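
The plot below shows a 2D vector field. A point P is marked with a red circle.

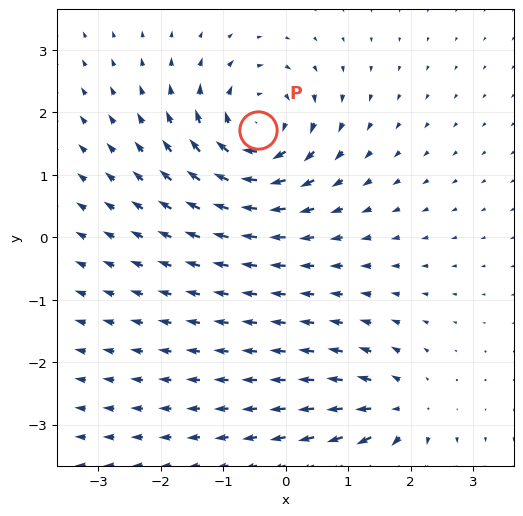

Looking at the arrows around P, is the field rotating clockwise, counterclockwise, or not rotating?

clockwise

Near P at (-0.4, 1.7) the arrows circulate clockwise. The curl (z-component) there is about -6; negative curl means clockwise rotation.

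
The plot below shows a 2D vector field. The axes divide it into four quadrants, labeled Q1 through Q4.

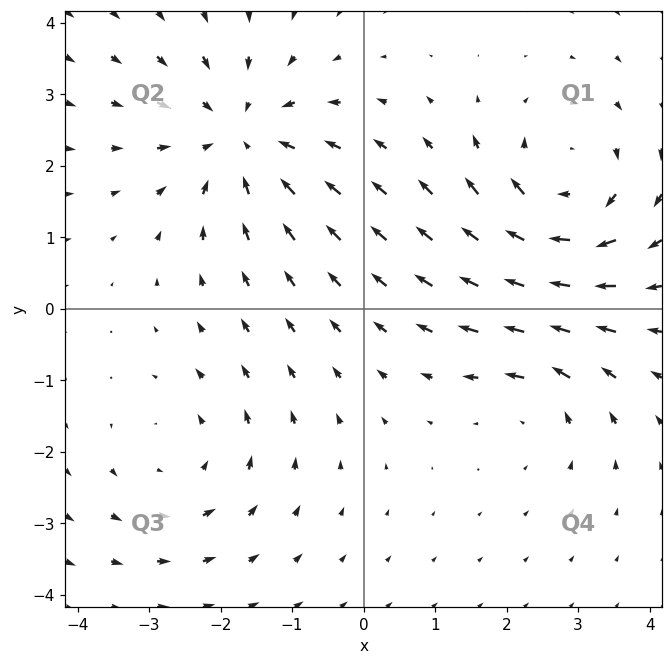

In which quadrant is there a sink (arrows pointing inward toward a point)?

Q2

The sink sits at approximately (-1.7, 2.4), which lies in quadrant Q2. The divergence there is about -4, negative as expected for a sink.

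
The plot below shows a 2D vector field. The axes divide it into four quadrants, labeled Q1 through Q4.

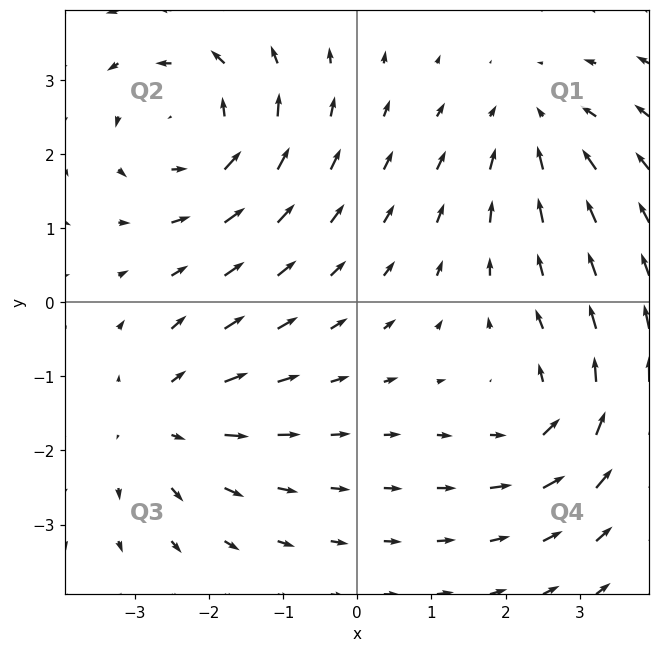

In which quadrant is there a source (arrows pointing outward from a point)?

The source sits at approximately (-2.7, -1.6), which lies in quadrant Q3. The divergence there is about +4, positive as expected for a source.

Q3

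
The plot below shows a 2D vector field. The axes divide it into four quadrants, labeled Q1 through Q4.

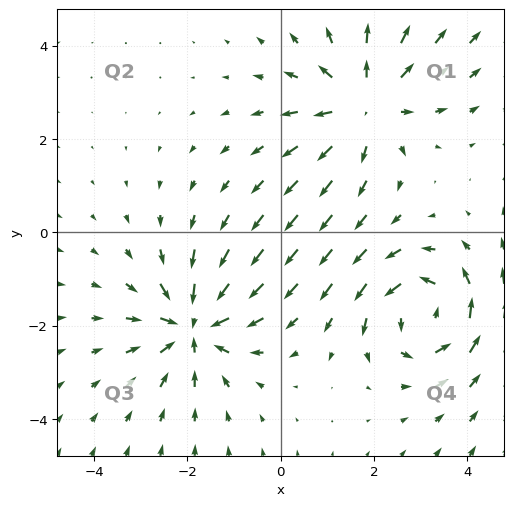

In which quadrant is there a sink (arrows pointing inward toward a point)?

The sink sits at approximately (-1.9, -2.0), which lies in quadrant Q3. The divergence there is about -5, negative as expected for a sink.

Q3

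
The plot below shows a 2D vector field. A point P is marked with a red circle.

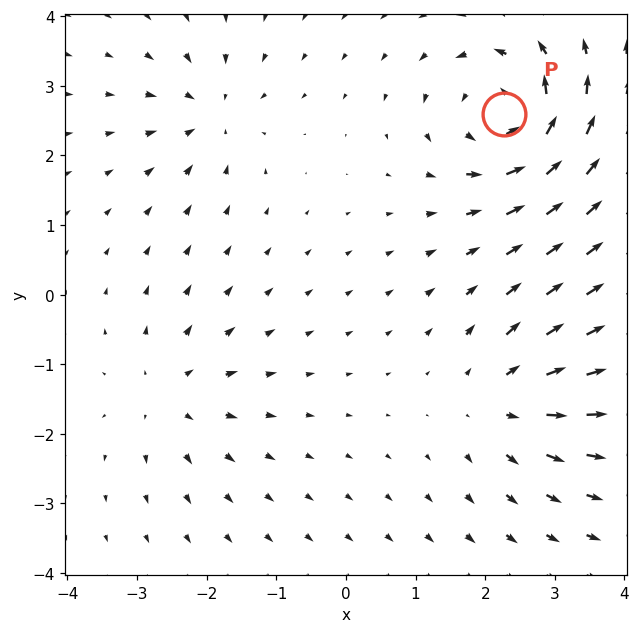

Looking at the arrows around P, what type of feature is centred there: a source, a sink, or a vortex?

vortex

At P (2.3, 2.6) the arrows circulate counterclockwise. Divergence ≈0, curl about +6 — near-zero divergence with nonzero curl is a vortex.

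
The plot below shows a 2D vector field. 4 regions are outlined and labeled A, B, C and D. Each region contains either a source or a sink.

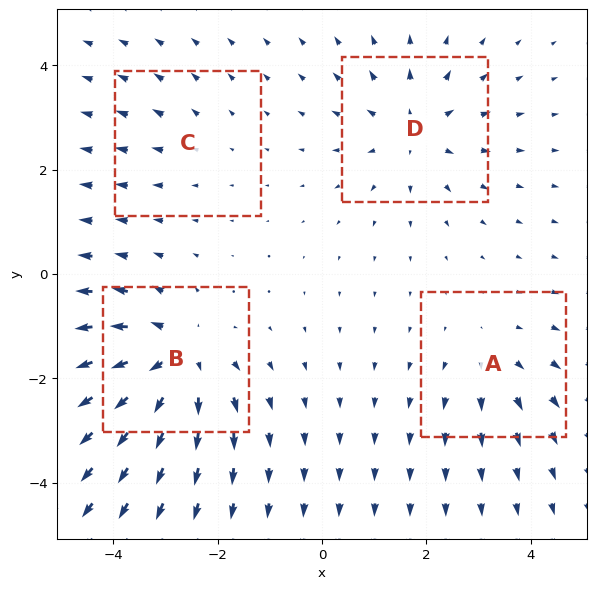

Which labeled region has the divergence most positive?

B

Divergence at each region's feature centre — A: about +3, B: about +7, C: about +2, D: about +4. Region B is most positive.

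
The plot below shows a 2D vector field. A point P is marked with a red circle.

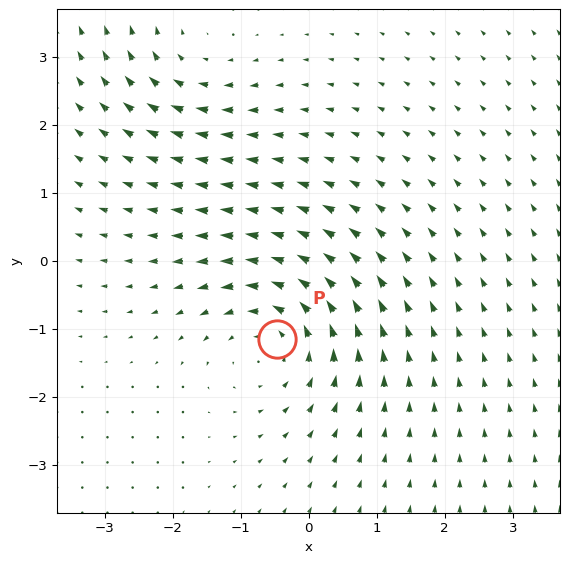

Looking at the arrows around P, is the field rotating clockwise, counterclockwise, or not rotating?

Near P at (-0.5, -1.1) the arrows circulate counterclockwise. The curl (z-component) there is about +4; positive curl means counterclockwise rotation.

counterclockwise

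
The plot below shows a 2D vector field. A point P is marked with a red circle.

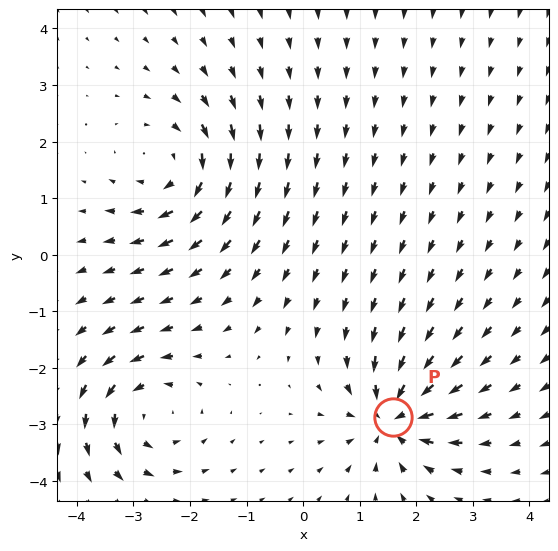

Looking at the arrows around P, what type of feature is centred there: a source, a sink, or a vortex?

sink

At P (1.6, -2.9) the arrows converge inward. Divergence about -4, curl ≈0 — negative divergence with near-zero curl is a sink.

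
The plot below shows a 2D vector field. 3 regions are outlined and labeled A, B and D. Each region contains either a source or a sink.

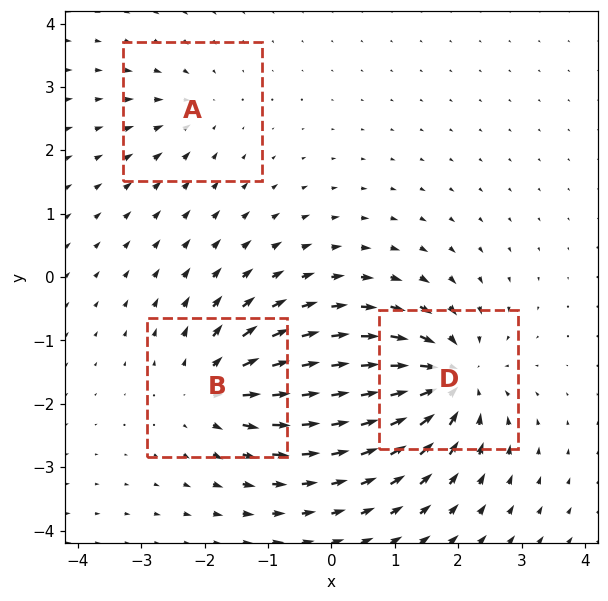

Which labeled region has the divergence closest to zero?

Divergence at each region's feature centre — A: about -2, B: about +4, D: about -5. Region A is closest to zero.

A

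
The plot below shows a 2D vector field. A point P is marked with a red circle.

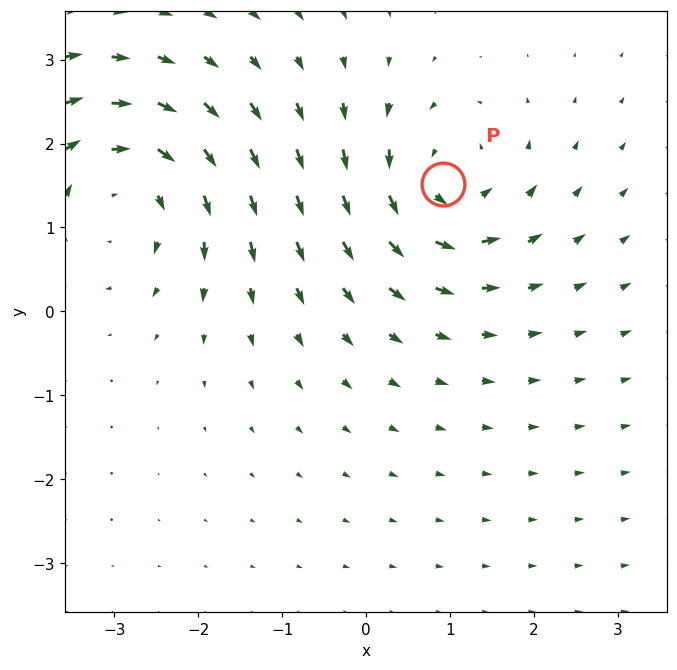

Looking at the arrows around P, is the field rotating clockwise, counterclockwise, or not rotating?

Near P at (0.9, 1.5) the arrows circulate counterclockwise. The curl (z-component) there is about +5; positive curl means counterclockwise rotation.

counterclockwise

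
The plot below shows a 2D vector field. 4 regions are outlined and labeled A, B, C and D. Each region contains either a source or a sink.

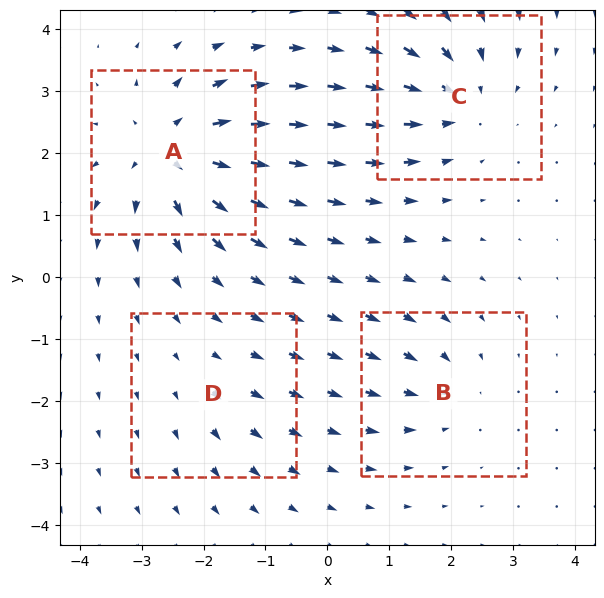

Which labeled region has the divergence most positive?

Divergence at each region's feature centre — A: about +7, B: about -3, C: about -5, D: about +2. Region A is most positive.

A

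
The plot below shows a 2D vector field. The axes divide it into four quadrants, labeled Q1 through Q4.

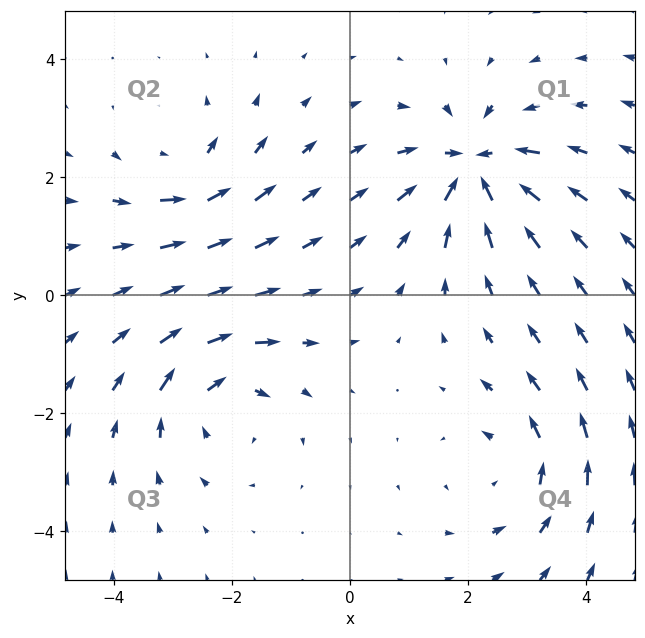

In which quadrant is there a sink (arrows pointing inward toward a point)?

The sink sits at approximately (2.1, 2.2), which lies in quadrant Q1. The divergence there is about -7, negative as expected for a sink.

Q1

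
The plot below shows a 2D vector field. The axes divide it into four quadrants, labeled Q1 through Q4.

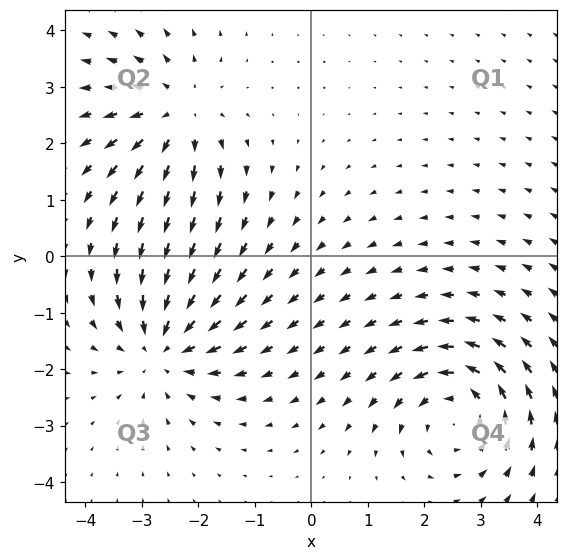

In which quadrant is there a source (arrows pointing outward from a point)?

Q2

The source sits at approximately (-2.4, 2.5), which lies in quadrant Q2. The divergence there is about +4, positive as expected for a source.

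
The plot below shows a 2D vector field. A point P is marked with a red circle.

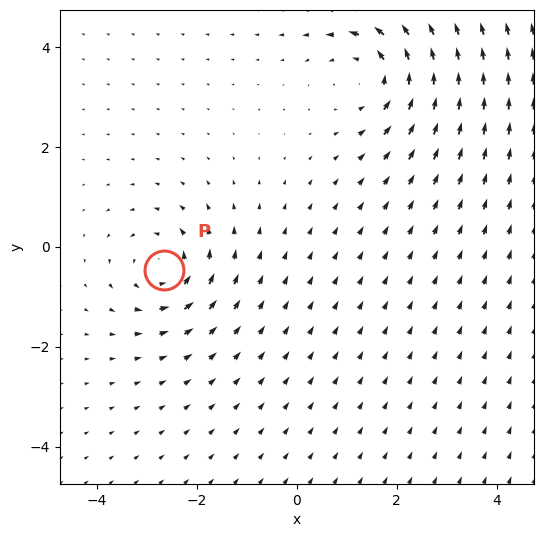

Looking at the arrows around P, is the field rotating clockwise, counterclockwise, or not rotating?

Near P at (-2.6, -0.5) the arrows circulate counterclockwise. The curl (z-component) there is about +4; positive curl means counterclockwise rotation.

counterclockwise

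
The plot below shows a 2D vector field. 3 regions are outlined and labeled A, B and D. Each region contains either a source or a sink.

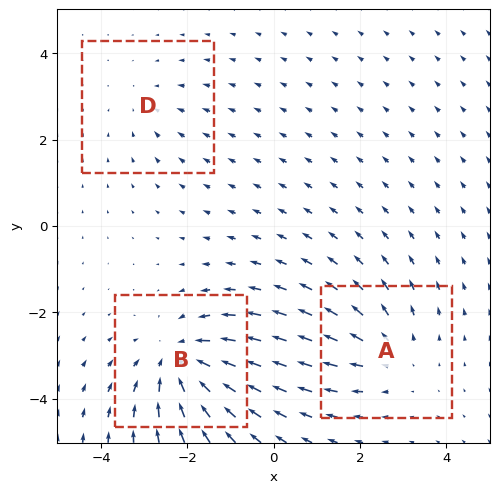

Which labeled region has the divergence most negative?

B

Divergence at each region's feature centre — A: about +3, B: about -4, D: about -2. Region B is most negative.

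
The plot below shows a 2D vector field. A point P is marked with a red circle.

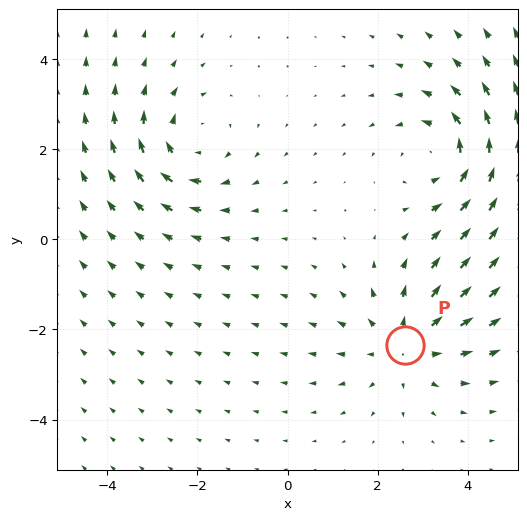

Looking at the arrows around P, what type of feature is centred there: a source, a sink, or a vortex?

At P (2.6, -2.4) the arrows spread outward. Divergence about +3, curl ≈0 — positive divergence with near-zero curl is a source.

source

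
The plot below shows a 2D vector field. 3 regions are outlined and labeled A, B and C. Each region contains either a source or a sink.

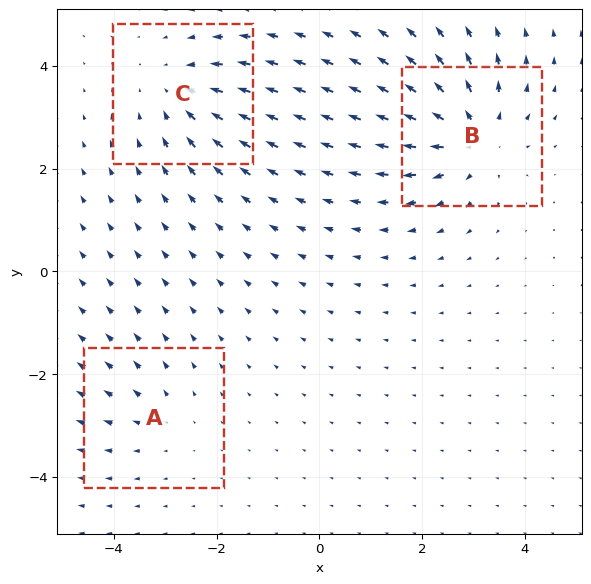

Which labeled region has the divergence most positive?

B

Divergence at each region's feature centre — A: about +2, B: about +5, C: about -3. Region B is most positive.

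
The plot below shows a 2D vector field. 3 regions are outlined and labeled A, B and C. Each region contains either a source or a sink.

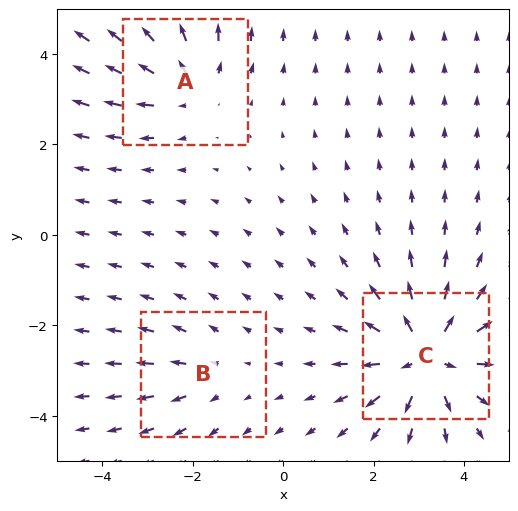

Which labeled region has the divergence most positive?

Divergence at each region's feature centre — A: about +3, B: about +2, C: about +5. Region C is most positive.

C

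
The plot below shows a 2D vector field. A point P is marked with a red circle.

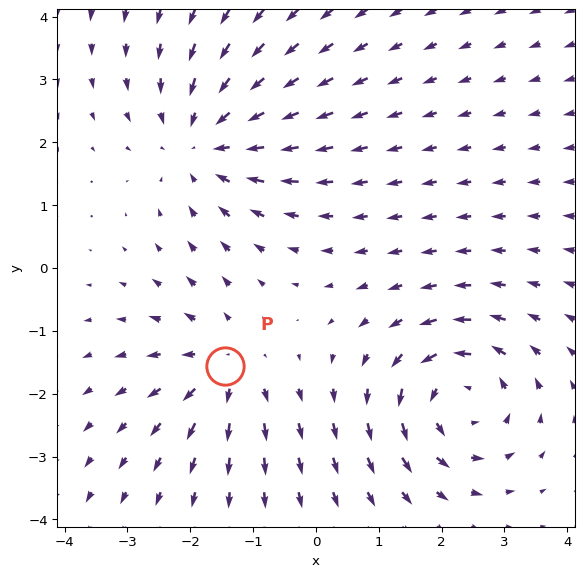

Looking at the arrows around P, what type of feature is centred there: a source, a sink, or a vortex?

At P (-1.5, -1.6) the arrows spread outward. Divergence about +4, curl ≈0 — positive divergence with near-zero curl is a source.

source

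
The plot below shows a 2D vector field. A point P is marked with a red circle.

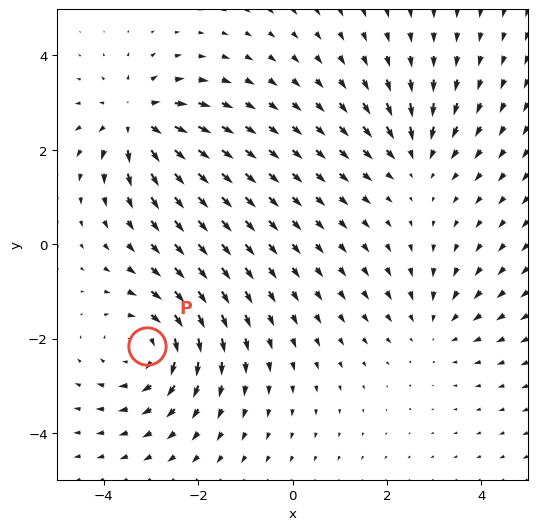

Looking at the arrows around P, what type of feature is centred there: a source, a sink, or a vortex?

At P (-3.1, -2.2) the arrows circulate clockwise. Divergence ≈0, curl about -4 — near-zero divergence with nonzero curl is a vortex.

vortex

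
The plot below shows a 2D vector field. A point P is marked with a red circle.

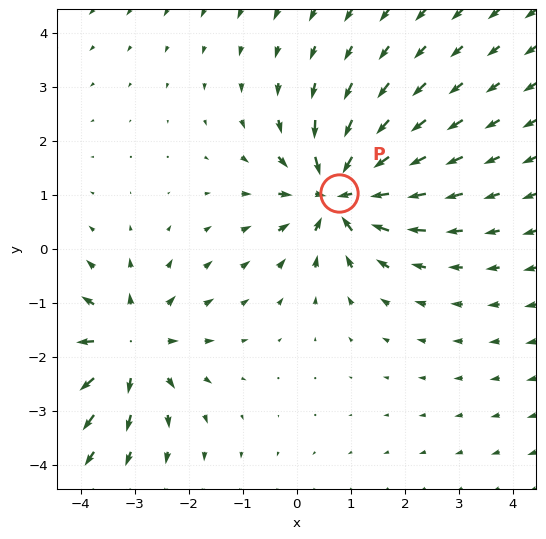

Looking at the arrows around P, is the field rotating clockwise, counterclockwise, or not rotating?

Near P at (0.8, 1.0) the arrows show no circulation. The curl there is ≈0.

not rotating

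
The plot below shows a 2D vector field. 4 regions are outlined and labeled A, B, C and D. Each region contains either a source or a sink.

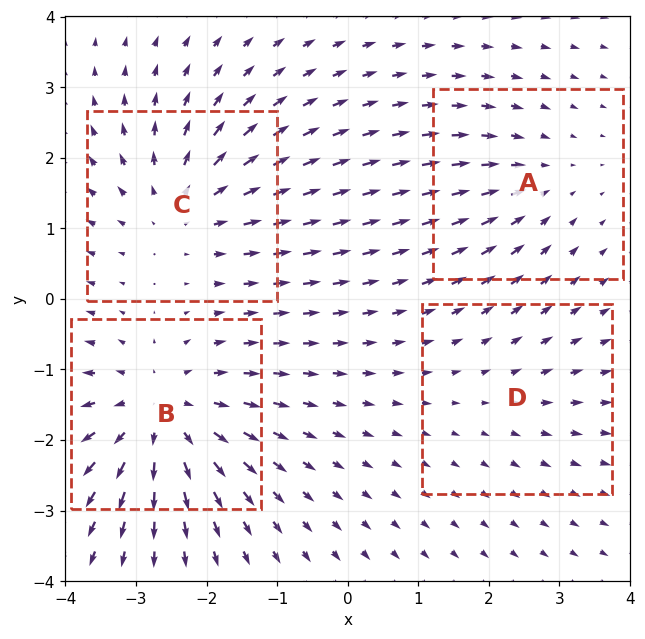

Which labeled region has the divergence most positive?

Divergence at each region's feature centre — A: about -3, B: about +6, C: about +5, D: about +2. Region B is most positive.

B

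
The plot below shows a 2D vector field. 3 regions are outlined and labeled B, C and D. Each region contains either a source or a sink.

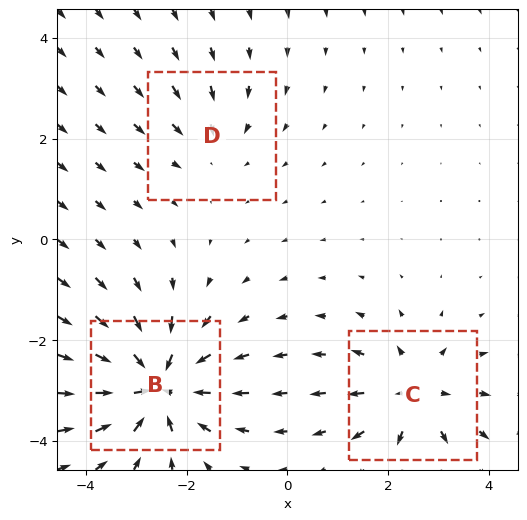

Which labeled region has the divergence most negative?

Divergence at each region's feature centre — B: about -5, C: about +3, D: about -2. Region B is most negative.

B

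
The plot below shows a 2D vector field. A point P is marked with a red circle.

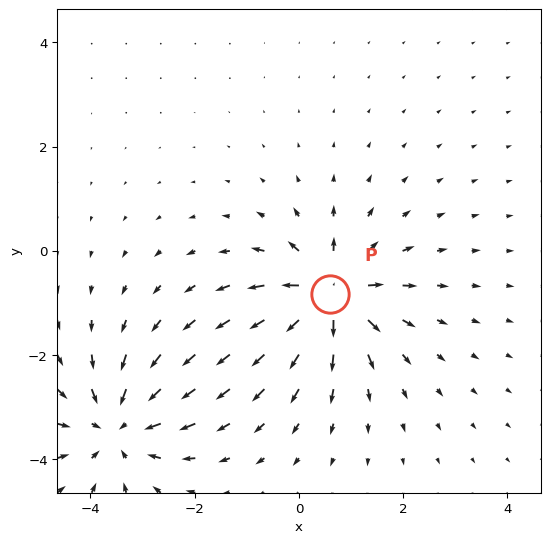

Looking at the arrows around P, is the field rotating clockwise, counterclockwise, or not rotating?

not rotating

Near P at (0.6, -0.8) the arrows show no circulation. The curl there is ≈0.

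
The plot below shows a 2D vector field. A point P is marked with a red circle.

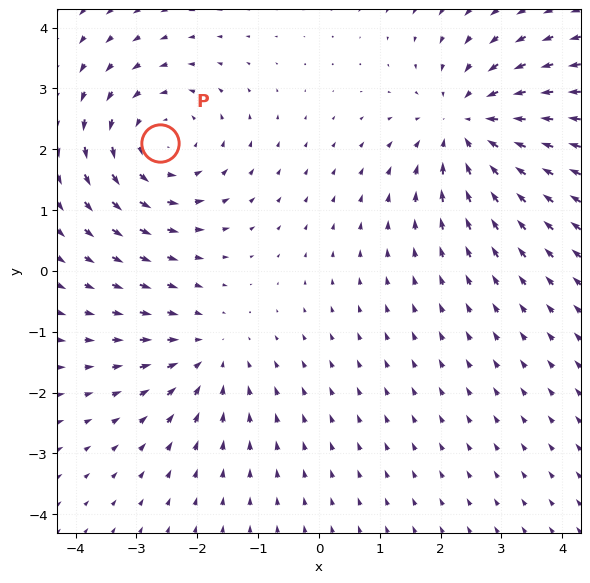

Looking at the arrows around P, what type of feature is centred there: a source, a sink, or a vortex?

At P (-2.6, 2.1) the arrows circulate counterclockwise. Divergence ≈0, curl about +4 — near-zero divergence with nonzero curl is a vortex.

vortex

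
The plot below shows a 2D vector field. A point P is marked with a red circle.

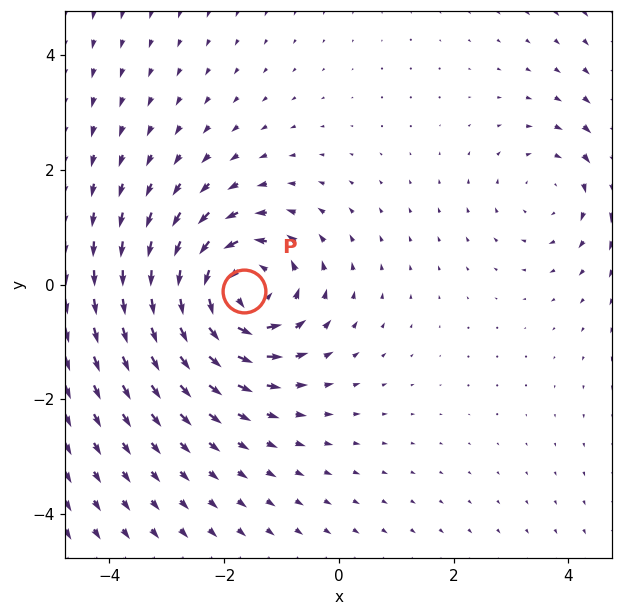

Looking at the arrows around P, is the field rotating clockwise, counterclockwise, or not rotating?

Near P at (-1.7, -0.1) the arrows circulate counterclockwise. The curl (z-component) there is about +5; positive curl means counterclockwise rotation.

counterclockwise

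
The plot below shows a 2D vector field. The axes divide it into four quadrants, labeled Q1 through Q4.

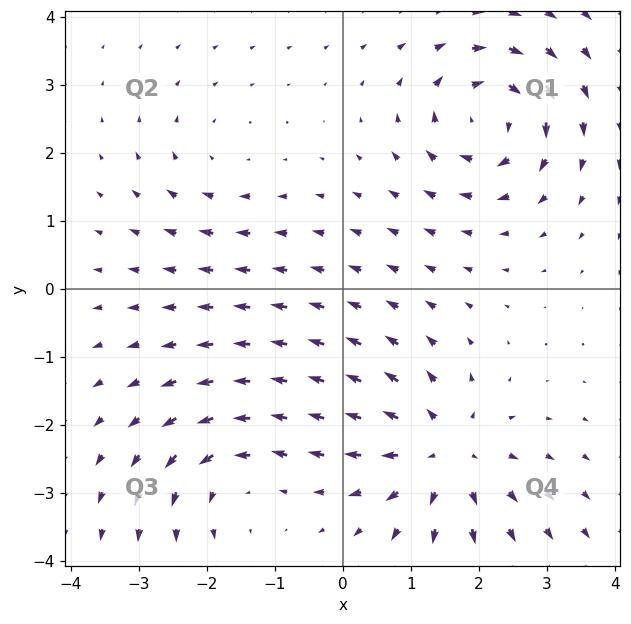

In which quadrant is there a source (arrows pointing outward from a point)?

Q4

The source sits at approximately (1.5, -2.4), which lies in quadrant Q4. The divergence there is about +5, positive as expected for a source.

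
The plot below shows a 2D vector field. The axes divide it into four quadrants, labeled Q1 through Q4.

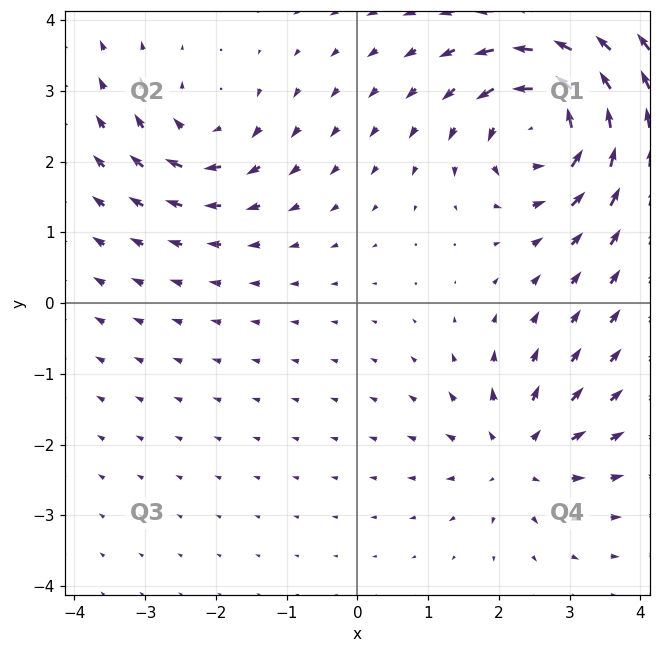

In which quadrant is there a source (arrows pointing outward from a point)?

The source sits at approximately (2.3, -2.2), which lies in quadrant Q4. The divergence there is about +4, positive as expected for a source.

Q4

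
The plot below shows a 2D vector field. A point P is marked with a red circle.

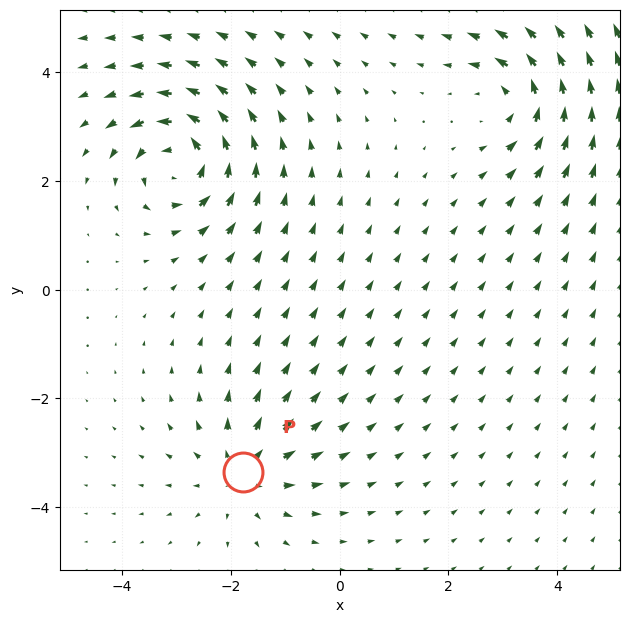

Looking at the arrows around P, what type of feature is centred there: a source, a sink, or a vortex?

source

At P (-1.8, -3.4) the arrows spread outward. Divergence about +4, curl ≈0 — positive divergence with near-zero curl is a source.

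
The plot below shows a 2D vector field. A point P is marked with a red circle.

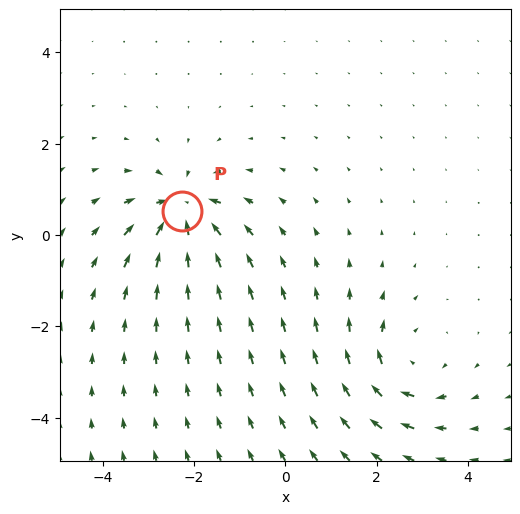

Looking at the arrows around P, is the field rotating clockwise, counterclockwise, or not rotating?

not rotating

Near P at (-2.3, 0.5) the arrows show no circulation. The curl there is ≈0.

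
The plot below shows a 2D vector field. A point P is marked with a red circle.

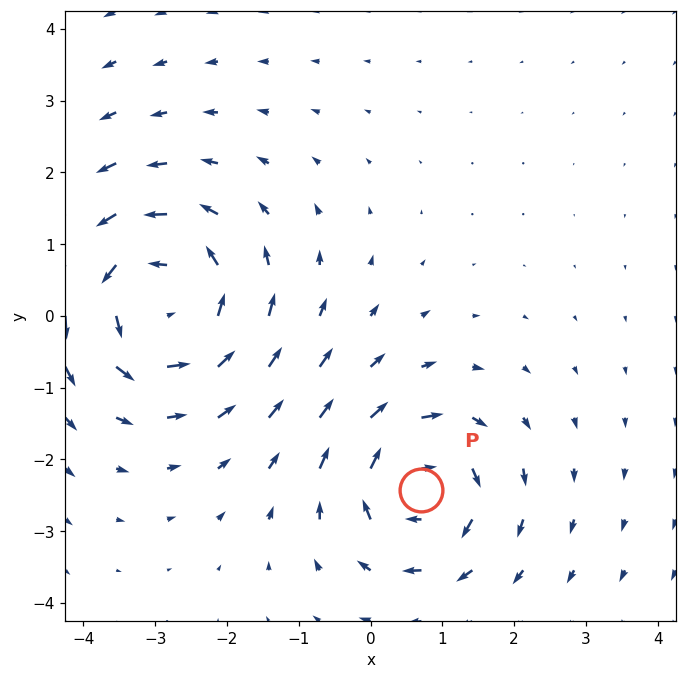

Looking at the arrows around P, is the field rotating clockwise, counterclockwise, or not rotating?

Near P at (0.7, -2.4) the arrows circulate clockwise. The curl (z-component) there is about -5; negative curl means clockwise rotation.

clockwise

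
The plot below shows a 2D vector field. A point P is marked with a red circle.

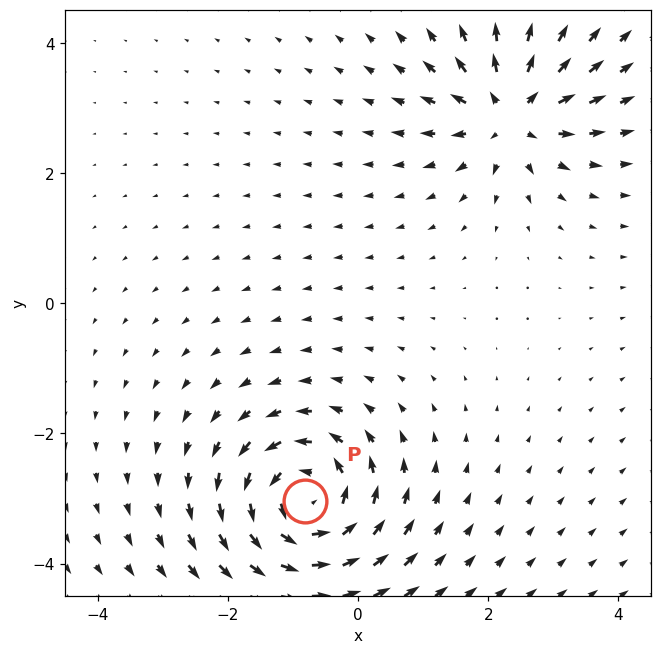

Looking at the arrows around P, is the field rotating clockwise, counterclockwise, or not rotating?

Near P at (-0.8, -3.0) the arrows circulate counterclockwise. The curl (z-component) there is about +5; positive curl means counterclockwise rotation.

counterclockwise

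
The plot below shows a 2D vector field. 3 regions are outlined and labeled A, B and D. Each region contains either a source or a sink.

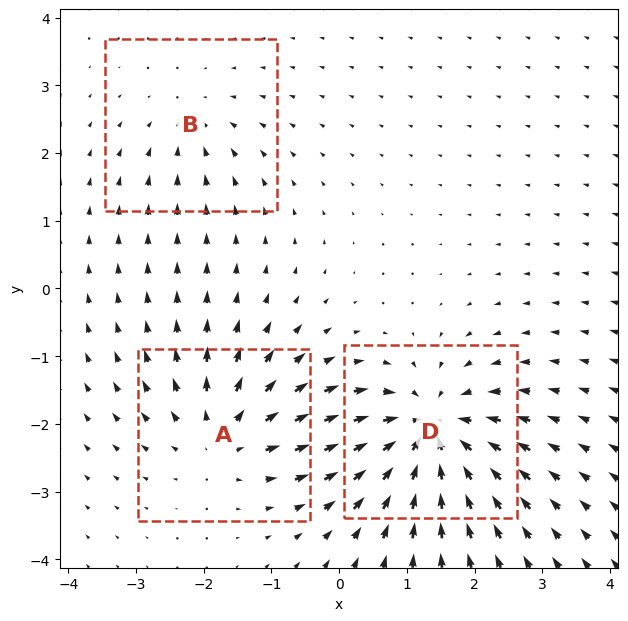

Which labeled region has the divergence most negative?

Divergence at each region's feature centre — A: about +4, B: about -2, D: about -6. Region D is most negative.

D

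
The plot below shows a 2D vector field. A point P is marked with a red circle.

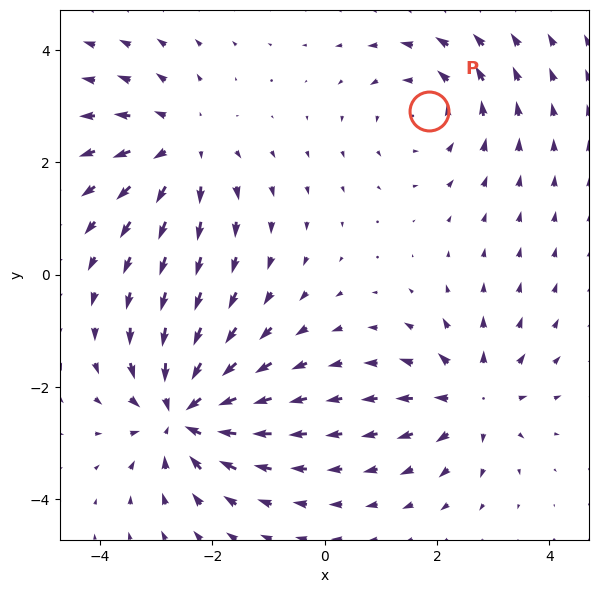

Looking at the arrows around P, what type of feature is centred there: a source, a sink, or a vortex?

At P (1.9, 2.9) the arrows circulate counterclockwise. Divergence ≈0, curl about +3 — near-zero divergence with nonzero curl is a vortex.

vortex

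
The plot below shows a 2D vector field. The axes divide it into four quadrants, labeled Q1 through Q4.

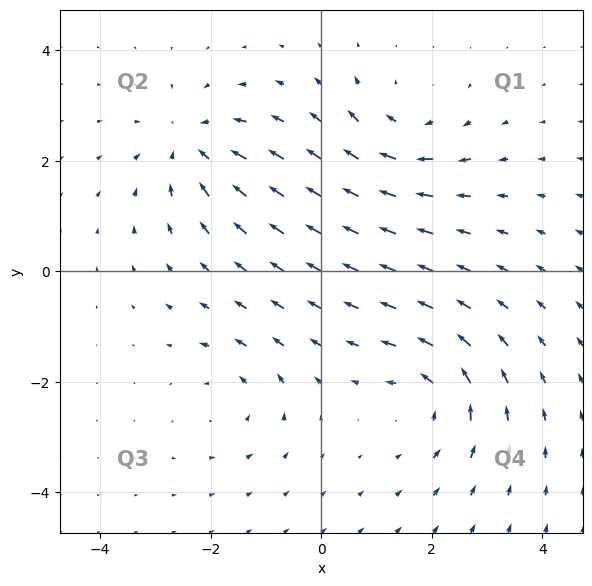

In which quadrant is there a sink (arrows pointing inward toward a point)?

Q2

The sink sits at approximately (-2.3, 2.3), which lies in quadrant Q2. The divergence there is about -4, negative as expected for a sink.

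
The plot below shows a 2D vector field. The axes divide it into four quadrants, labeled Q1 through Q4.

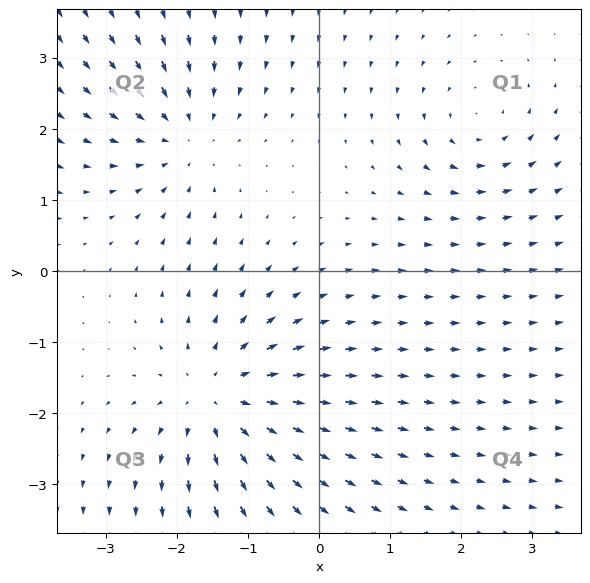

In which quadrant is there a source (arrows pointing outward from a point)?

The source sits at approximately (-1.4, -1.8), which lies in quadrant Q3. The divergence there is about +5, positive as expected for a source.

Q3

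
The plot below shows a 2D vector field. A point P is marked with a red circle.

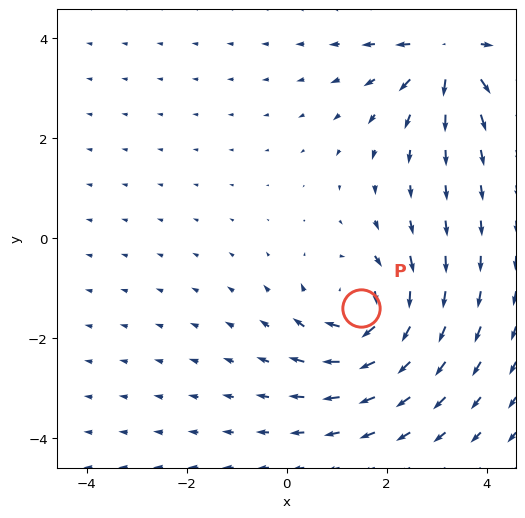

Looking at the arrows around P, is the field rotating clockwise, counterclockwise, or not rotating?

Near P at (1.5, -1.4) the arrows circulate clockwise. The curl (z-component) there is about -3; negative curl means clockwise rotation.

clockwise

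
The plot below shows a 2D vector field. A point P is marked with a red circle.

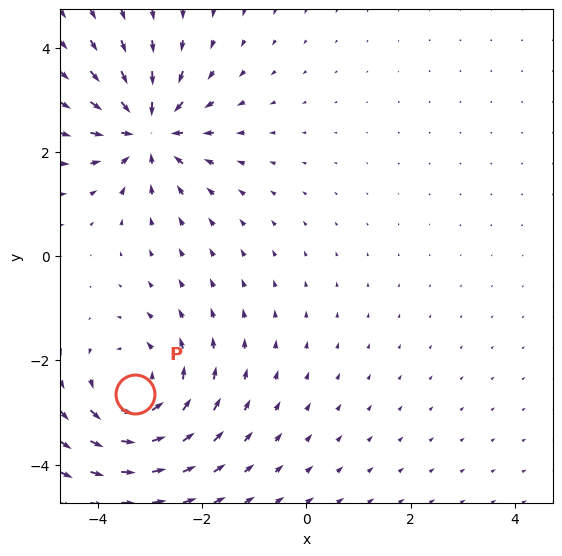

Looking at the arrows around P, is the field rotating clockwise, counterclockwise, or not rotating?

Near P at (-3.3, -2.6) the arrows circulate counterclockwise. The curl (z-component) there is about +3; positive curl means counterclockwise rotation.

counterclockwise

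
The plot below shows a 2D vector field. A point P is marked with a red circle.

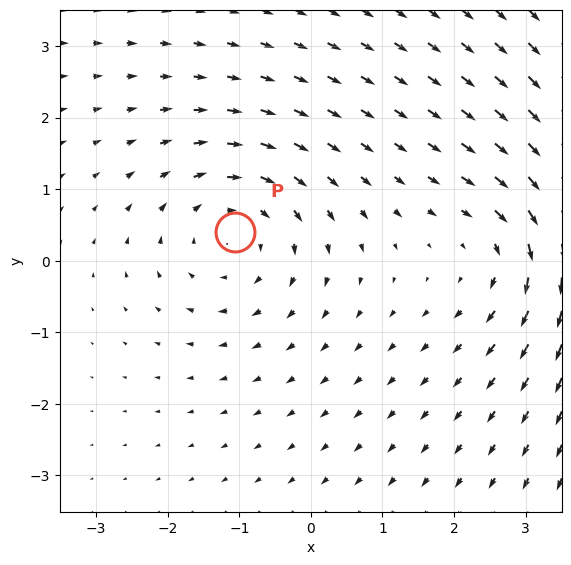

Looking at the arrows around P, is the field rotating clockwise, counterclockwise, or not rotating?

clockwise

Near P at (-1.1, 0.4) the arrows circulate clockwise. The curl (z-component) there is about -3; negative curl means clockwise rotation.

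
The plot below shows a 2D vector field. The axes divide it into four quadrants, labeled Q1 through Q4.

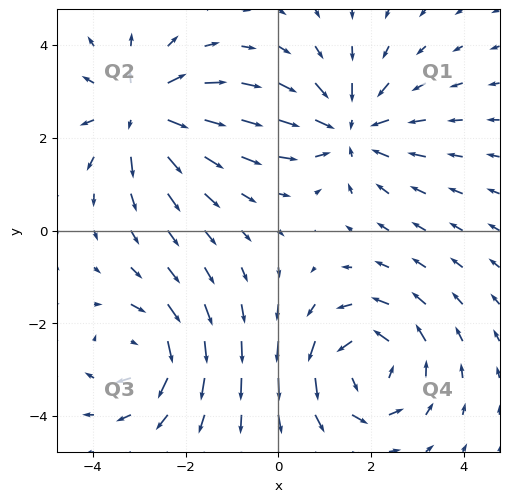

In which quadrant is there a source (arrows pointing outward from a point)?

The source sits at approximately (-3.0, 2.6), which lies in quadrant Q2. The divergence there is about +5, positive as expected for a source.

Q2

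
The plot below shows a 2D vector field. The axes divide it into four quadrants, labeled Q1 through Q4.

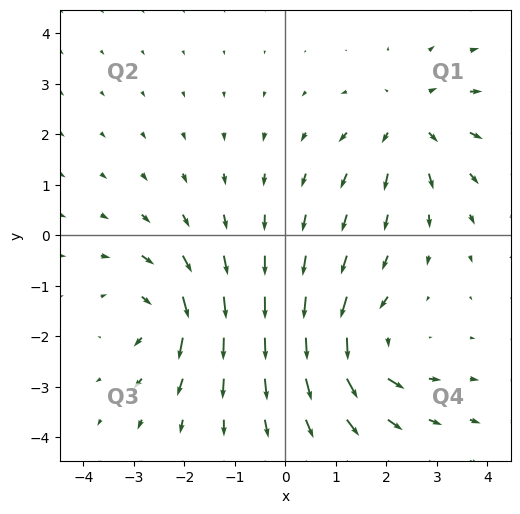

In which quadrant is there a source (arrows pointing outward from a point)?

The source sits at approximately (2.5, 2.2), which lies in quadrant Q1. The divergence there is about +3, positive as expected for a source.

Q1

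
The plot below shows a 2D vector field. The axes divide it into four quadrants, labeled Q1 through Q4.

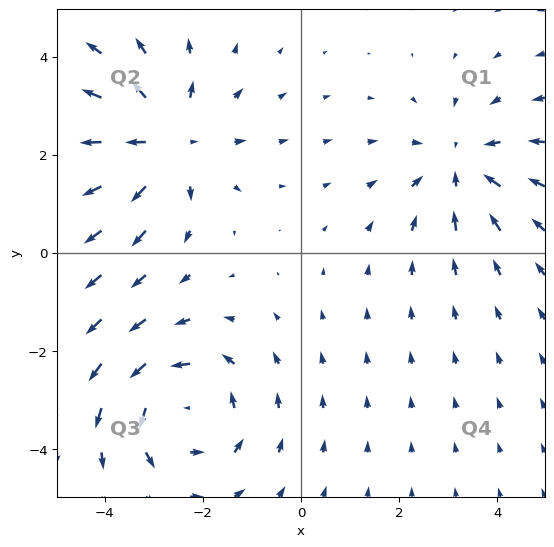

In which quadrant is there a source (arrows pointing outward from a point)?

Q2

The source sits at approximately (-2.8, 2.3), which lies in quadrant Q2. The divergence there is about +3, positive as expected for a source.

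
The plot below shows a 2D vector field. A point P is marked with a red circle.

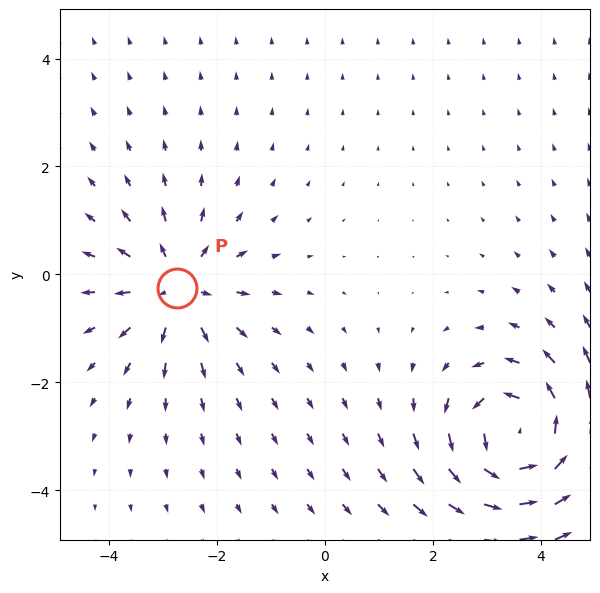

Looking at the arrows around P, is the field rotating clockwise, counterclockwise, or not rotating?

Near P at (-2.7, -0.3) the arrows show no circulation. The curl there is ≈0.

not rotating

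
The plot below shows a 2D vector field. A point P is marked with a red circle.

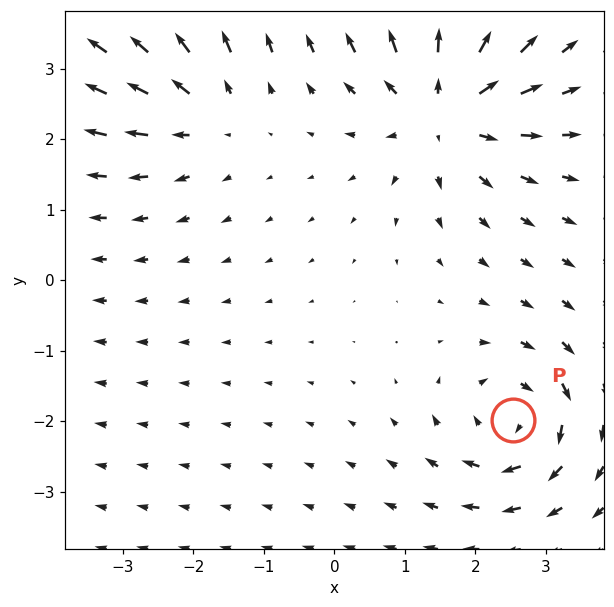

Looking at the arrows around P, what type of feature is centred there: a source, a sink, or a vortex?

At P (2.5, -2.0) the arrows circulate clockwise. Divergence ≈0, curl about -4 — near-zero divergence with nonzero curl is a vortex.

vortex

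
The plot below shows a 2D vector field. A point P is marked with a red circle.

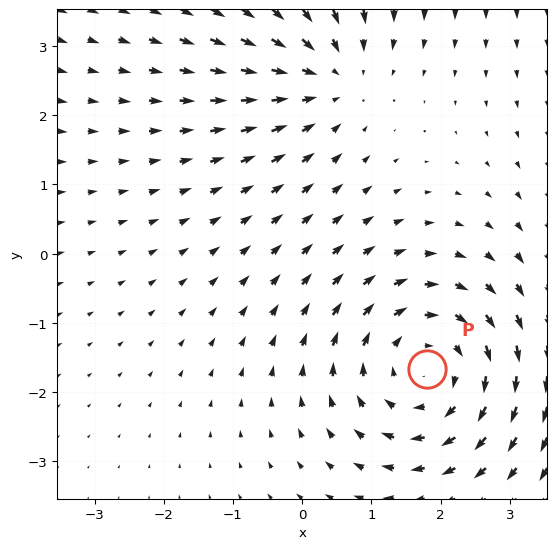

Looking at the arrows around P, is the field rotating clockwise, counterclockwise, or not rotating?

clockwise

Near P at (1.8, -1.7) the arrows circulate clockwise. The curl (z-component) there is about -3; negative curl means clockwise rotation.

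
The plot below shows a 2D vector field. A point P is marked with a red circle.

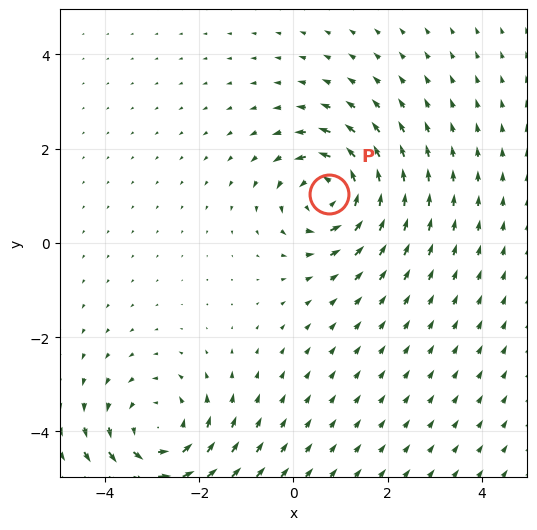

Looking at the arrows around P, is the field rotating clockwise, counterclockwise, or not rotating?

counterclockwise

Near P at (0.7, 1.0) the arrows circulate counterclockwise. The curl (z-component) there is about +5; positive curl means counterclockwise rotation.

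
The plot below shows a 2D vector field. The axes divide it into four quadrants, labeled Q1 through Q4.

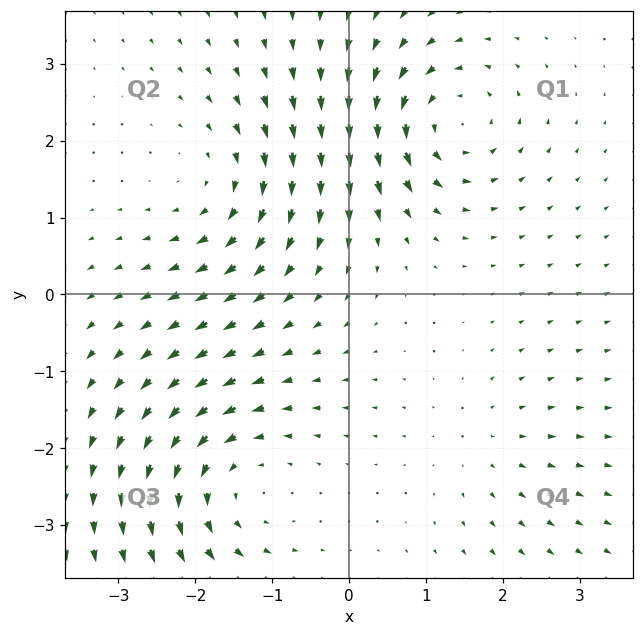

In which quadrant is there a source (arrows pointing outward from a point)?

Q4

The source sits at approximately (1.7, -1.9), which lies in quadrant Q4. The divergence there is about +2, positive as expected for a source.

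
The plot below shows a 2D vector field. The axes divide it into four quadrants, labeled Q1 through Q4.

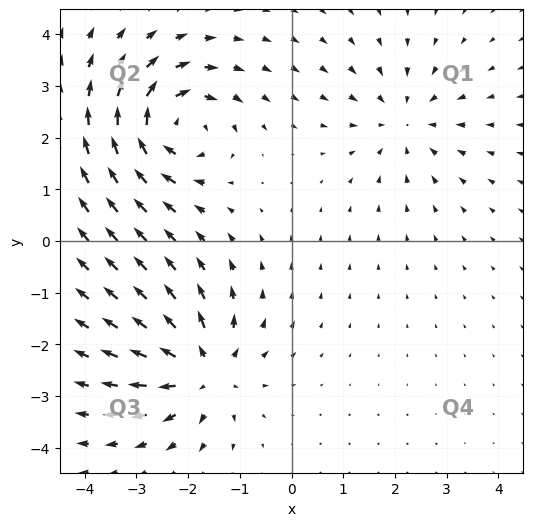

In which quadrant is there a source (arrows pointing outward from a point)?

The source sits at approximately (-1.7, -2.5), which lies in quadrant Q3. The divergence there is about +5, positive as expected for a source.

Q3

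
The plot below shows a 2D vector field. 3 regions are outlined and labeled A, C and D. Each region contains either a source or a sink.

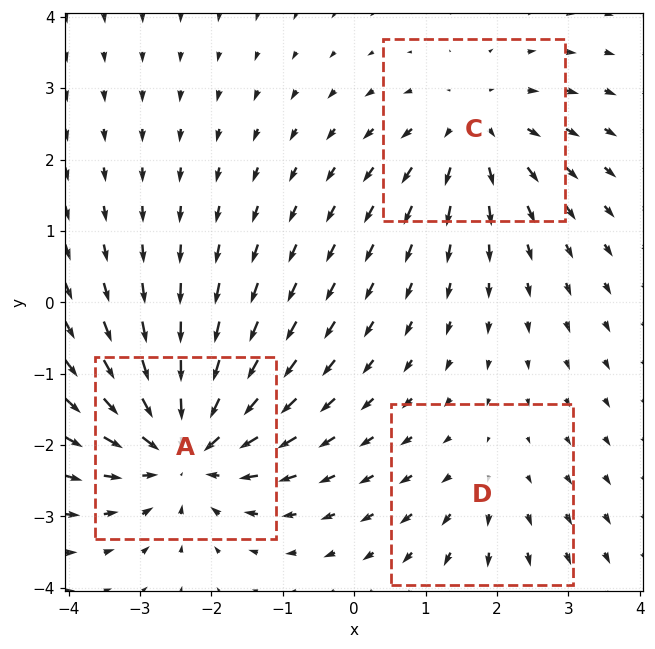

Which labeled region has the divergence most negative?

Divergence at each region's feature centre — A: about -5, C: about +3, D: about +2. Region A is most negative.

A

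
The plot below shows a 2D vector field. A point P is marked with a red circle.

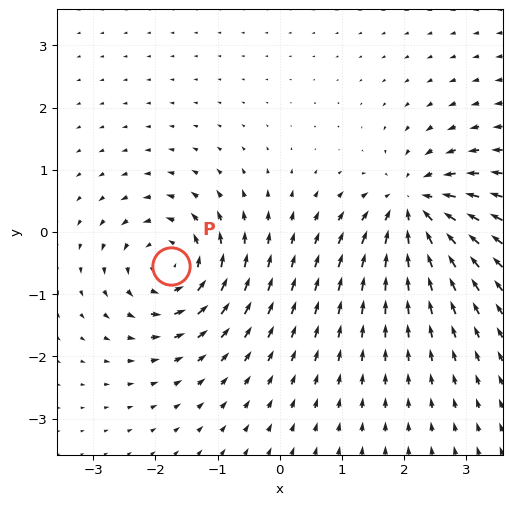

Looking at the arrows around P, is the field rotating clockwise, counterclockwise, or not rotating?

Near P at (-1.7, -0.5) the arrows circulate counterclockwise. The curl (z-component) there is about +6; positive curl means counterclockwise rotation.

counterclockwise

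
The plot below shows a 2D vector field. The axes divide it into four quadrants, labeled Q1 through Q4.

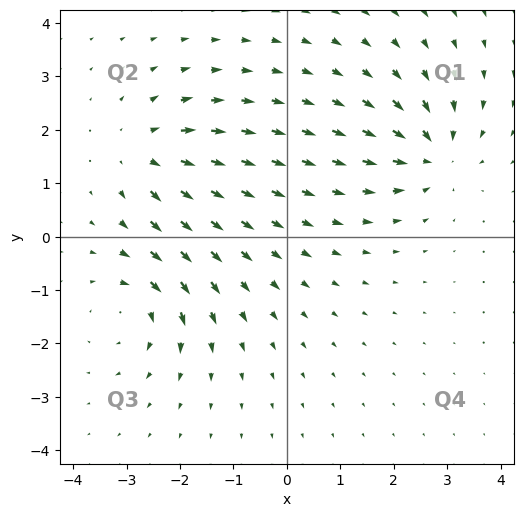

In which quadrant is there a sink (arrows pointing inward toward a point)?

The sink sits at approximately (2.7, 1.6), which lies in quadrant Q1. The divergence there is about -6, negative as expected for a sink.

Q1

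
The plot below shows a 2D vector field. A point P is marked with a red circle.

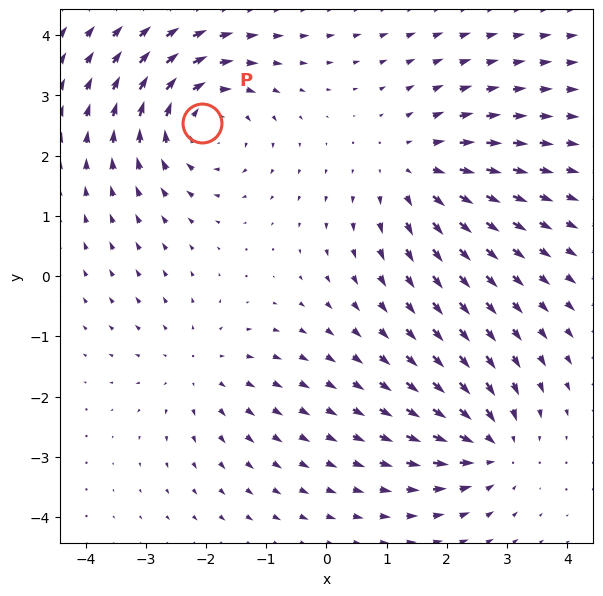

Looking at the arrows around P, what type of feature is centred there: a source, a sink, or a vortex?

vortex

At P (-2.1, 2.5) the arrows circulate clockwise. Divergence ≈0, curl about -4 — near-zero divergence with nonzero curl is a vortex.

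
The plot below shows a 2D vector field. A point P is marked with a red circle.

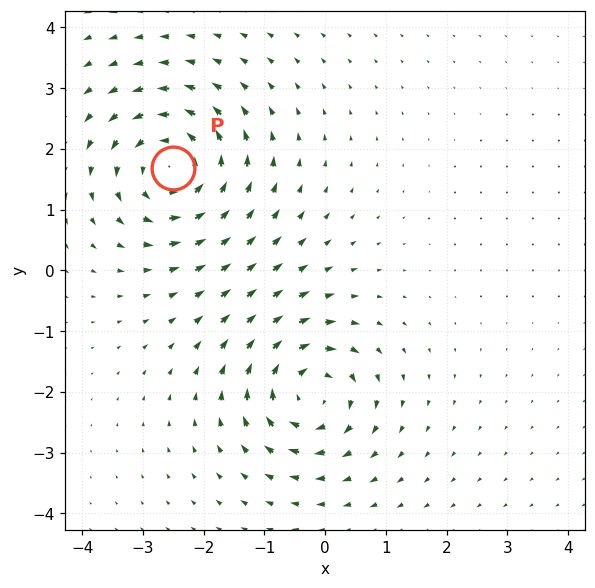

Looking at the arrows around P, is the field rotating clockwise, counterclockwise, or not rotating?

Near P at (-2.5, 1.7) the arrows circulate counterclockwise. The curl (z-component) there is about +5; positive curl means counterclockwise rotation.

counterclockwise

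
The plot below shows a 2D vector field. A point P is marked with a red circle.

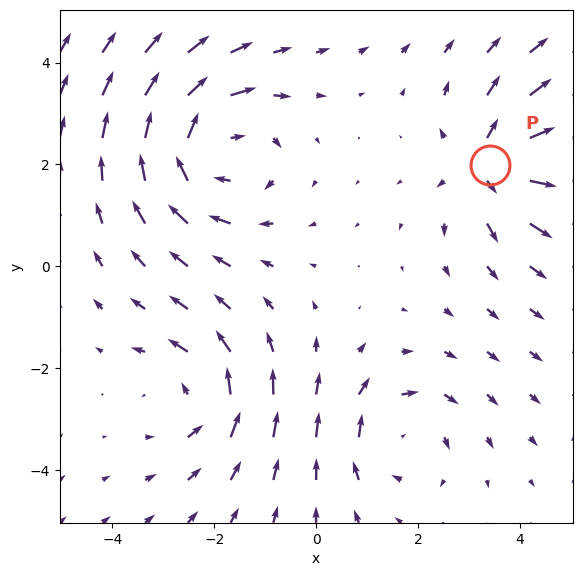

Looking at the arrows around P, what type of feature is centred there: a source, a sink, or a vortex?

source

At P (3.4, 2.0) the arrows spread outward. Divergence about +5, curl ≈0 — positive divergence with near-zero curl is a source.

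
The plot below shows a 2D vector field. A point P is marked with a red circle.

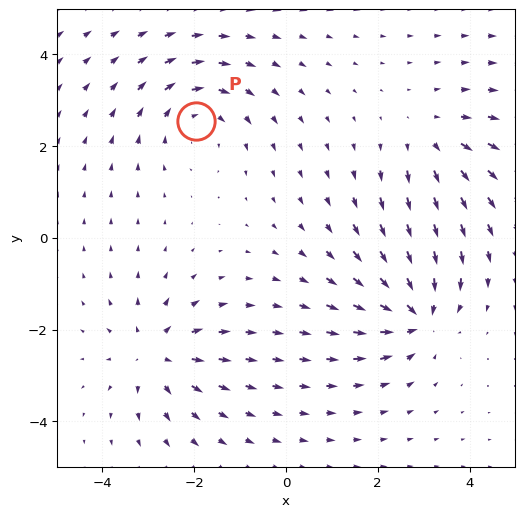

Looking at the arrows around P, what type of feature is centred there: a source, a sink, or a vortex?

vortex

At P (-2.0, 2.5) the arrows circulate clockwise. Divergence ≈0, curl about -4 — near-zero divergence with nonzero curl is a vortex.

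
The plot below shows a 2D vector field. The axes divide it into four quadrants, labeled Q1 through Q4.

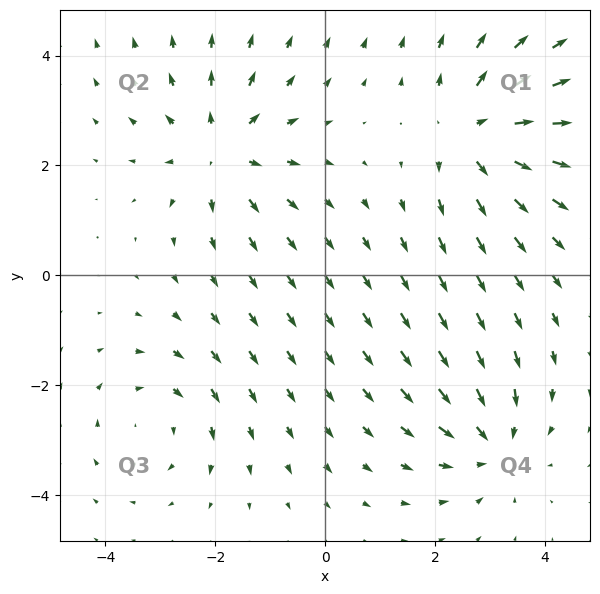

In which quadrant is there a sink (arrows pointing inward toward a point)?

Q4

The sink sits at approximately (3.0, -3.1), which lies in quadrant Q4. The divergence there is about -4, negative as expected for a sink.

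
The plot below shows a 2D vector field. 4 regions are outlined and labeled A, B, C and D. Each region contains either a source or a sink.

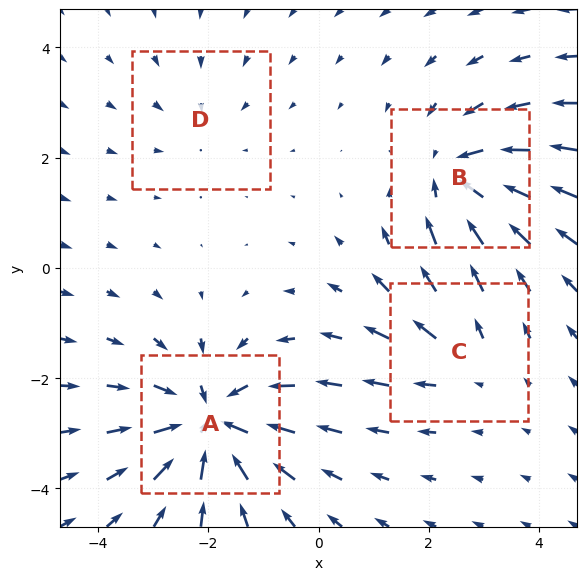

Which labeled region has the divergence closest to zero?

D

Divergence at each region's feature centre — A: about -6, B: about -5, C: about +3, D: about -2. Region D is closest to zero.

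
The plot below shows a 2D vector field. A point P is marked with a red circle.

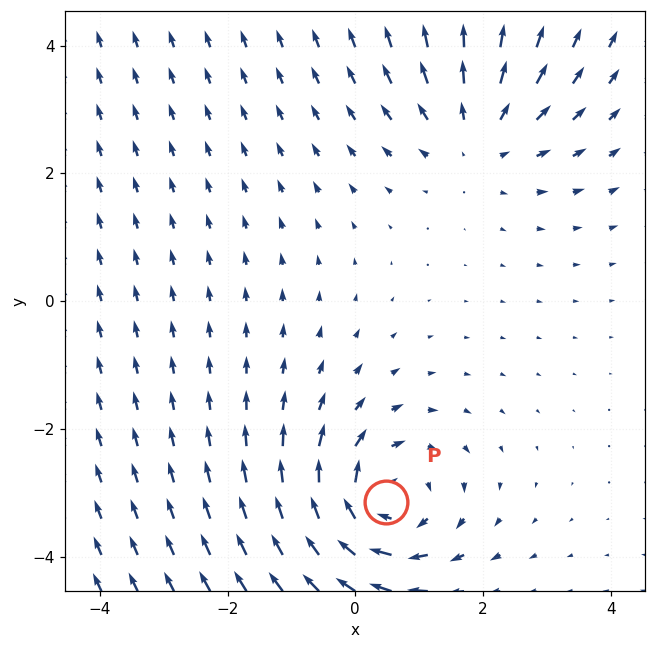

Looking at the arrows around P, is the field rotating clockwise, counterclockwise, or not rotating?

clockwise

Near P at (0.5, -3.2) the arrows circulate clockwise. The curl (z-component) there is about -4; negative curl means clockwise rotation.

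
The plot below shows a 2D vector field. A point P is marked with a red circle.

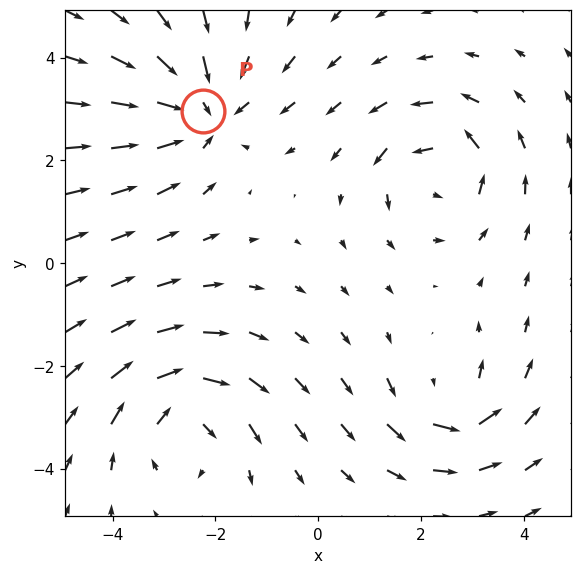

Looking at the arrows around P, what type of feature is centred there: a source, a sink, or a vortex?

sink

At P (-2.2, 3.0) the arrows converge inward. Divergence about -4, curl ≈0 — negative divergence with near-zero curl is a sink.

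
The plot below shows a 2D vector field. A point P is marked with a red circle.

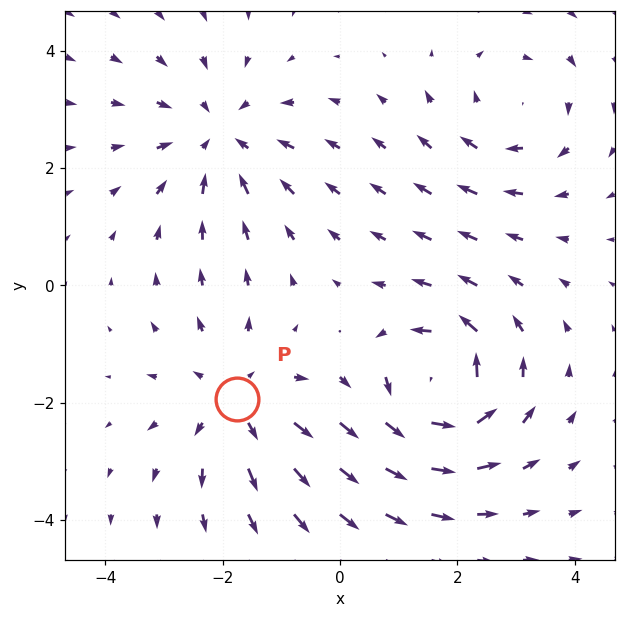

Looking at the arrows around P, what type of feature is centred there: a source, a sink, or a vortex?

At P (-1.7, -1.9) the arrows spread outward. Divergence about +3, curl ≈0 — positive divergence with near-zero curl is a source.

source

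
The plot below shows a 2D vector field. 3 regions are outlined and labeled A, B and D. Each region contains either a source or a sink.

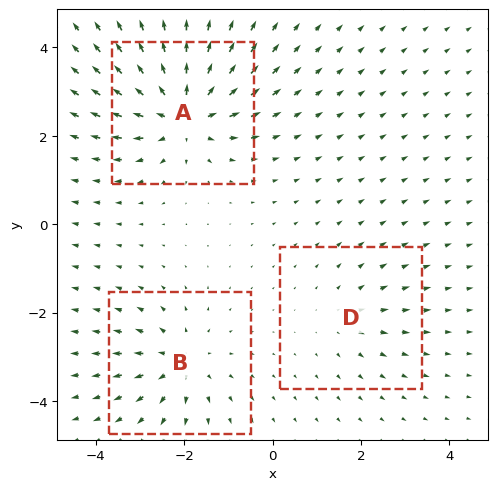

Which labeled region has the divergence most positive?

Divergence at each region's feature centre — A: about +6, B: about +4, D: about +2. Region A is most positive.

A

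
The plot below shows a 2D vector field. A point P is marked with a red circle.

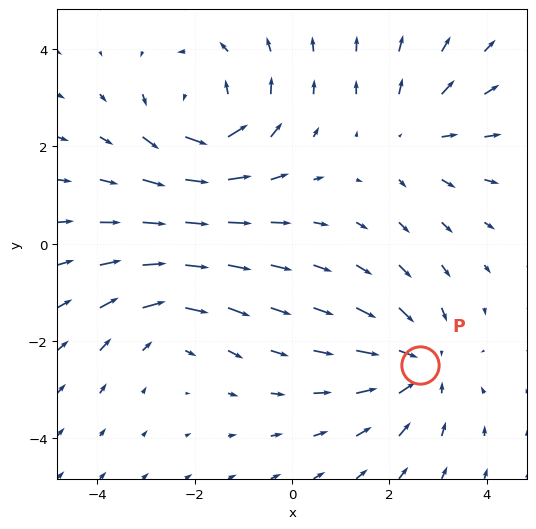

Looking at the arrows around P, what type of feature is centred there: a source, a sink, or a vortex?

sink

At P (2.6, -2.5) the arrows converge inward. Divergence about -4, curl ≈0 — negative divergence with near-zero curl is a sink.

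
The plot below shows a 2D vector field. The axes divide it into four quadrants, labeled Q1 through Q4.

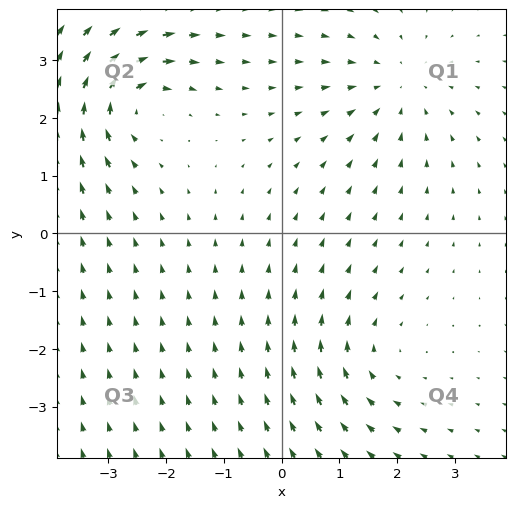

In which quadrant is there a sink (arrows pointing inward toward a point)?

The sink sits at approximately (2.0, 2.5), which lies in quadrant Q1. The divergence there is about -3, negative as expected for a sink.

Q1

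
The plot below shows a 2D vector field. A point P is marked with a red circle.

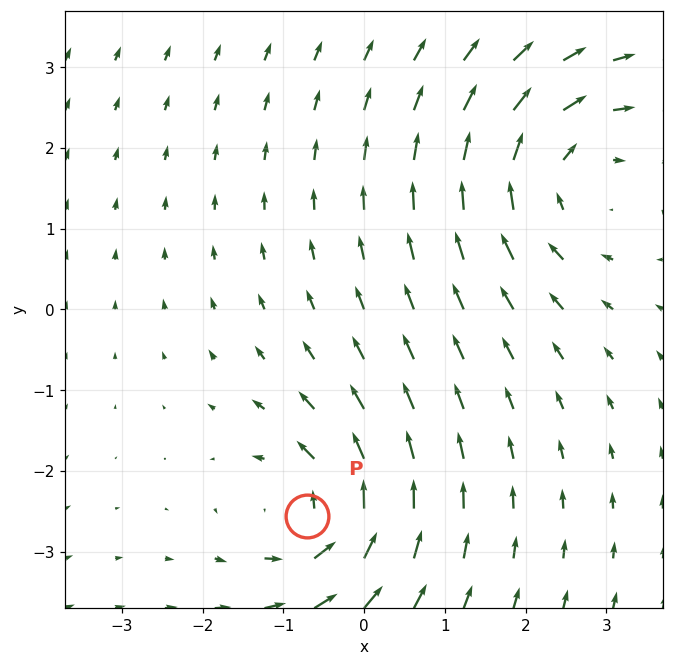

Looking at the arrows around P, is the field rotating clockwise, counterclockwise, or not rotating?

counterclockwise

Near P at (-0.7, -2.6) the arrows circulate counterclockwise. The curl (z-component) there is about +4; positive curl means counterclockwise rotation.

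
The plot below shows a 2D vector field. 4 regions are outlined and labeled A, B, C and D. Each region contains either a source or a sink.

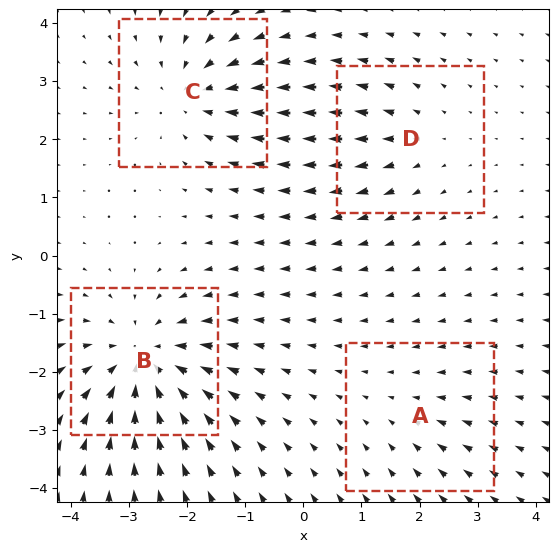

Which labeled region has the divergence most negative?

B

Divergence at each region's feature centre — A: about -2, B: about -7, C: about -5, D: about +3. Region B is most negative.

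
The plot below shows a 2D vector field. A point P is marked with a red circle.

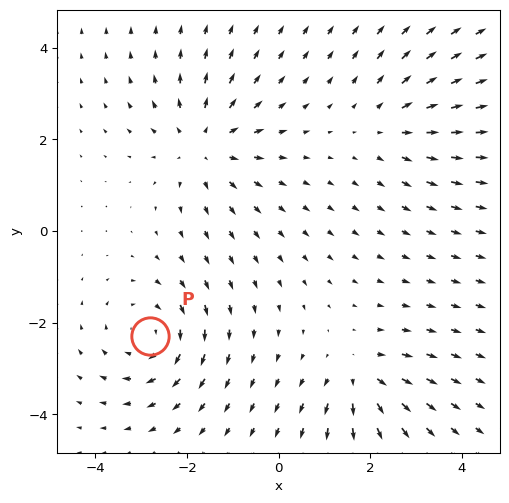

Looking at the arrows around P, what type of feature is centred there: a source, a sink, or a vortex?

At P (-2.8, -2.3) the arrows circulate clockwise. Divergence ≈0, curl about -4 — near-zero divergence with nonzero curl is a vortex.

vortex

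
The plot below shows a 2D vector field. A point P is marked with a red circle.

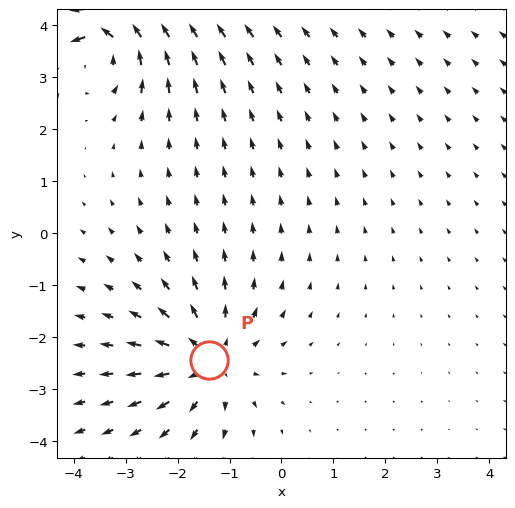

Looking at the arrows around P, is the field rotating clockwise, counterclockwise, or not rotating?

not rotating

Near P at (-1.4, -2.4) the arrows show no circulation. The curl there is ≈0.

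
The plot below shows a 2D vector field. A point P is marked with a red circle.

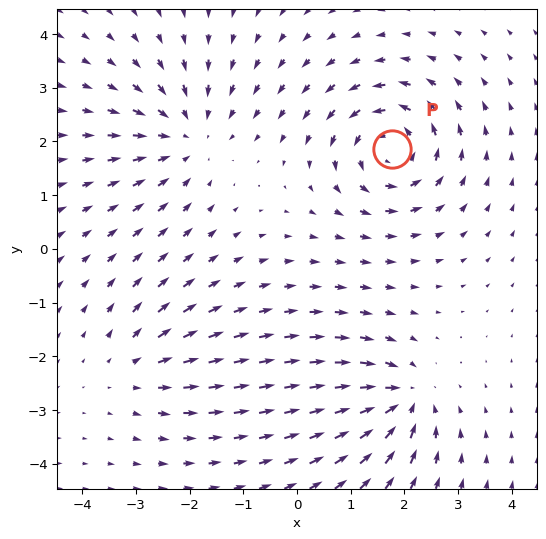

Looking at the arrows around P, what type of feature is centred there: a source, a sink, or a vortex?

At P (1.8, 1.9) the arrows circulate counterclockwise. Divergence ≈0, curl about +5 — near-zero divergence with nonzero curl is a vortex.

vortex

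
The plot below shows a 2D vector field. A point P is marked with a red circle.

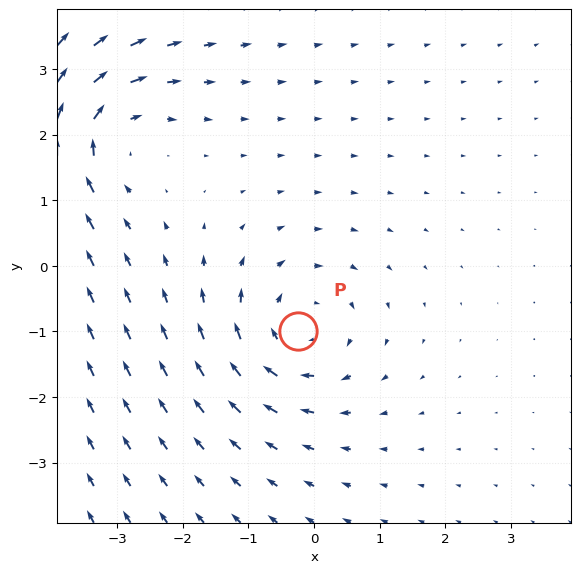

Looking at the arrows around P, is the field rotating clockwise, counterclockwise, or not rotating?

Near P at (-0.3, -1.0) the arrows circulate clockwise. The curl (z-component) there is about -3; negative curl means clockwise rotation.

clockwise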